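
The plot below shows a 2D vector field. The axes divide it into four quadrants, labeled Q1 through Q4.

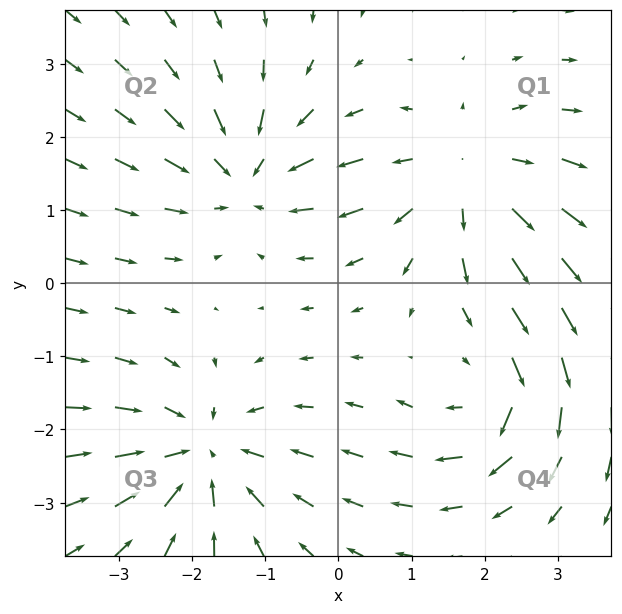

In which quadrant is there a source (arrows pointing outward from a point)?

The source sits at approximately (1.7, 1.4), which lies in quadrant Q1. The divergence there is about +4, positive as expected for a source.

Q1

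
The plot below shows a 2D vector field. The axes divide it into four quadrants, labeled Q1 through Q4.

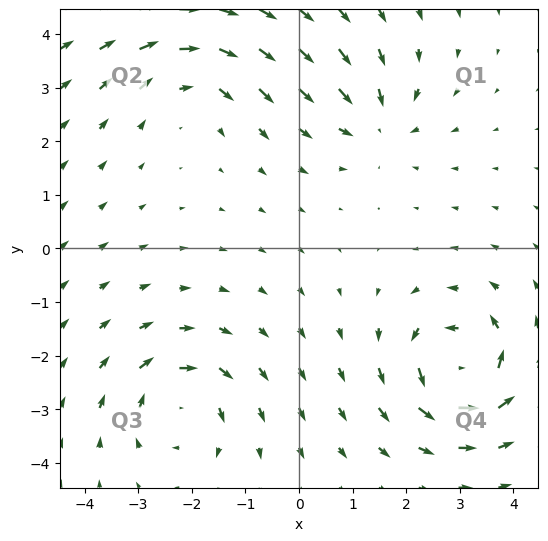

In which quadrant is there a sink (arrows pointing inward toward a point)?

Q1

The sink sits at approximately (1.5, 2.4), which lies in quadrant Q1. The divergence there is about -4, negative as expected for a sink.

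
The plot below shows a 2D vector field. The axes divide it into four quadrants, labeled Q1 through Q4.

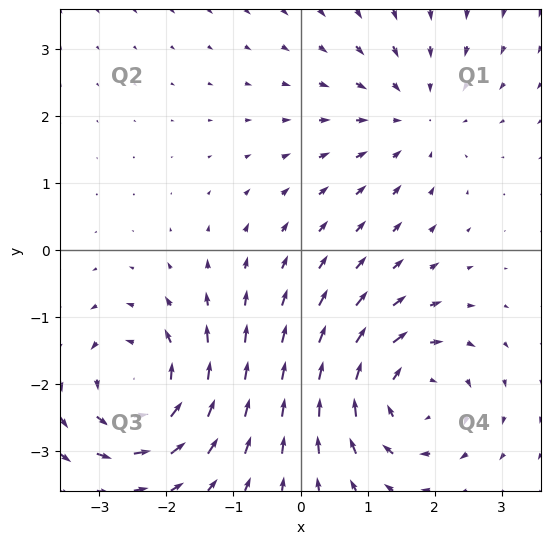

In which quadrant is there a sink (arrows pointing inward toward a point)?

Q1

The sink sits at approximately (1.7, 2.0), which lies in quadrant Q1. The divergence there is about -3, negative as expected for a sink.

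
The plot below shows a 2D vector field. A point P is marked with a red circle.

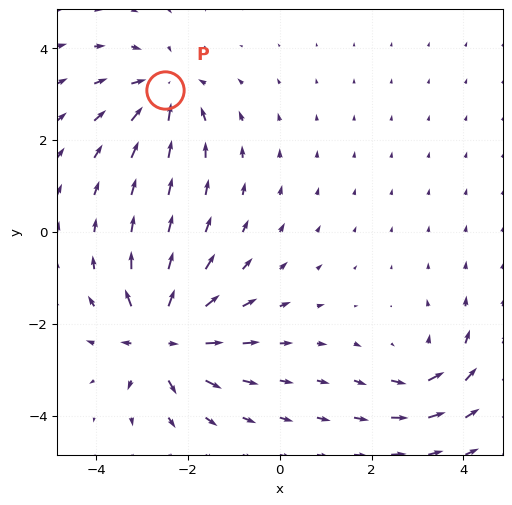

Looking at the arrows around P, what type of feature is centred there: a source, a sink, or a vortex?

sink

At P (-2.5, 3.1) the arrows converge inward. Divergence about -4, curl ≈0 — negative divergence with near-zero curl is a sink.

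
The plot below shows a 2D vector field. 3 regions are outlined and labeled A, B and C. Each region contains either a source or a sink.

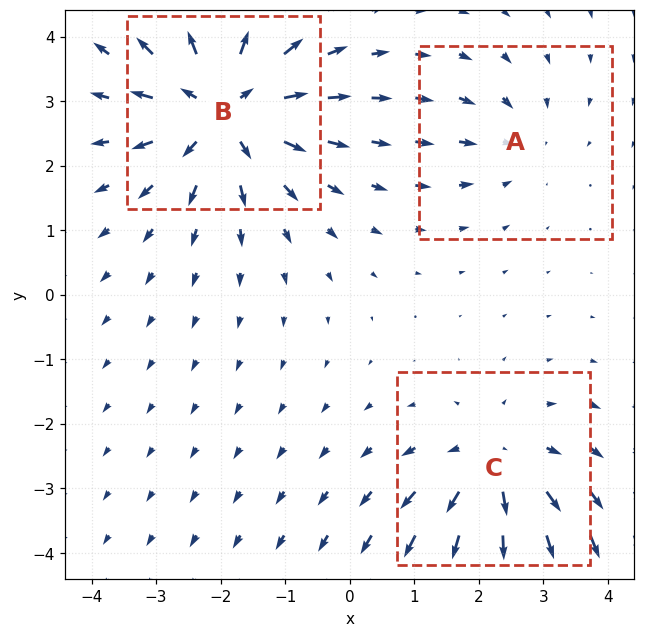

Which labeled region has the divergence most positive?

B

Divergence at each region's feature centre — A: about -2, B: about +5, C: about +3. Region B is most positive.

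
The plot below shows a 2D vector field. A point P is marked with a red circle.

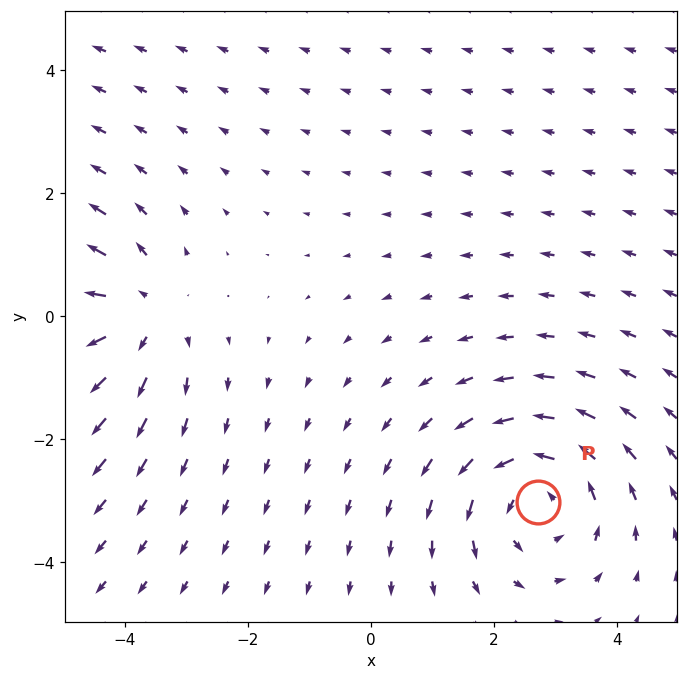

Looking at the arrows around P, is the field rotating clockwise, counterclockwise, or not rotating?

counterclockwise

Near P at (2.7, -3.0) the arrows circulate counterclockwise. The curl (z-component) there is about +4; positive curl means counterclockwise rotation.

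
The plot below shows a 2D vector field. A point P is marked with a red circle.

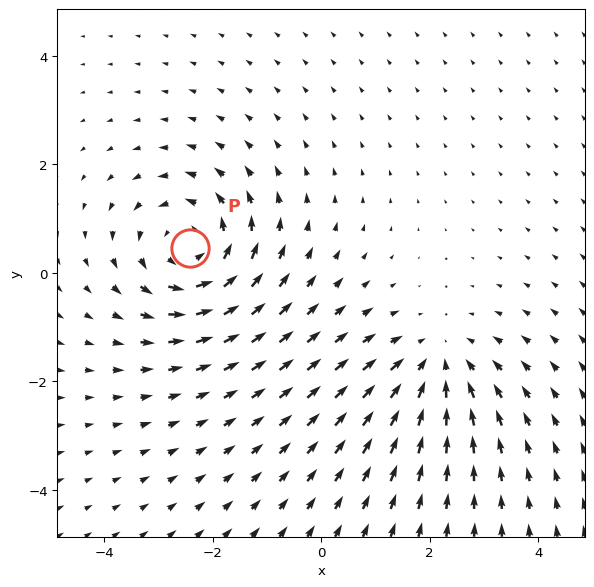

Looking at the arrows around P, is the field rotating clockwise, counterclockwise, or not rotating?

Near P at (-2.4, 0.5) the arrows circulate counterclockwise. The curl (z-component) there is about +4; positive curl means counterclockwise rotation.

counterclockwise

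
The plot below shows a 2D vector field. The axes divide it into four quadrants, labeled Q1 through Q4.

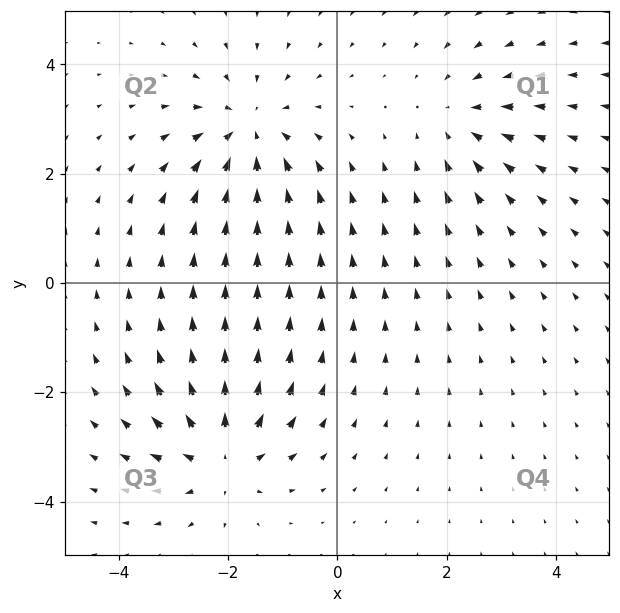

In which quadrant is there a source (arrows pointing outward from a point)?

Q3

The source sits at approximately (-2.1, -3.2), which lies in quadrant Q3. The divergence there is about +4, positive as expected for a source.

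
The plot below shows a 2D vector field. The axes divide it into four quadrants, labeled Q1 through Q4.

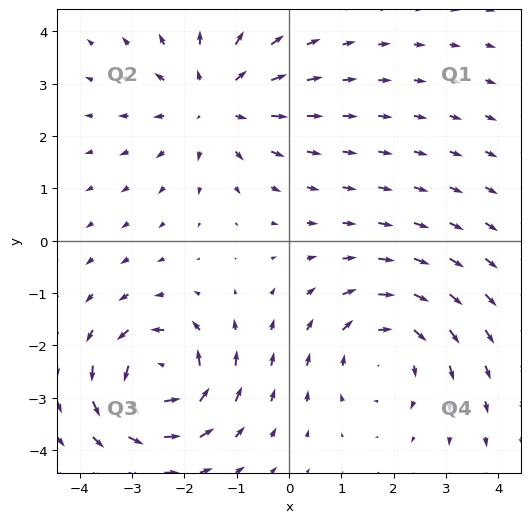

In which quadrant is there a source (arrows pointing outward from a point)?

Q2

The source sits at approximately (-1.4, 2.6), which lies in quadrant Q2. The divergence there is about +4, positive as expected for a source.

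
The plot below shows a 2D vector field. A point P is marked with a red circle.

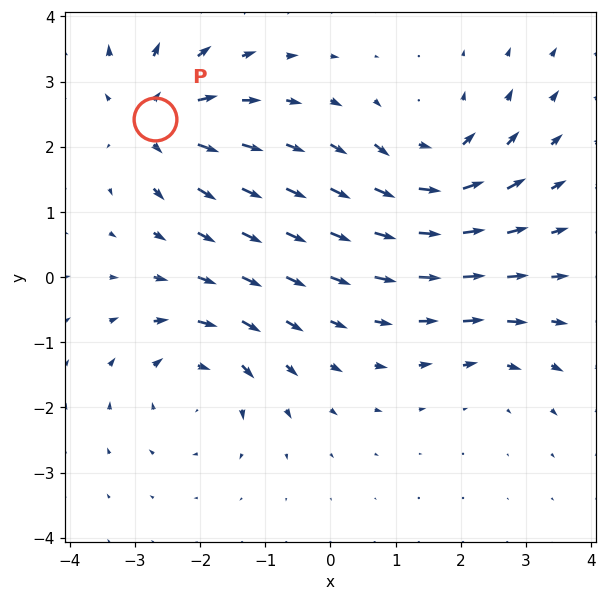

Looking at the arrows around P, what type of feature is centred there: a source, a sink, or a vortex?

At P (-2.7, 2.4) the arrows spread outward. Divergence about +6, curl ≈0 — positive divergence with near-zero curl is a source.

source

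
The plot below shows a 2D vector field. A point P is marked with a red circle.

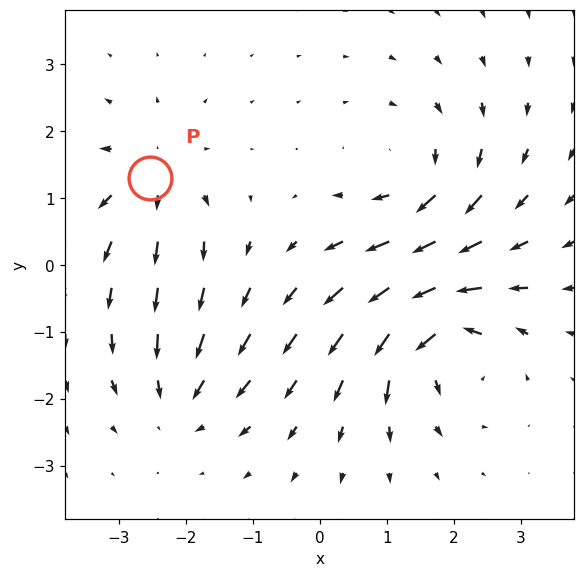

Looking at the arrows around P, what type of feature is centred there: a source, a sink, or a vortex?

source

At P (-2.5, 1.3) the arrows spread outward. Divergence about +4, curl ≈0 — positive divergence with near-zero curl is a source.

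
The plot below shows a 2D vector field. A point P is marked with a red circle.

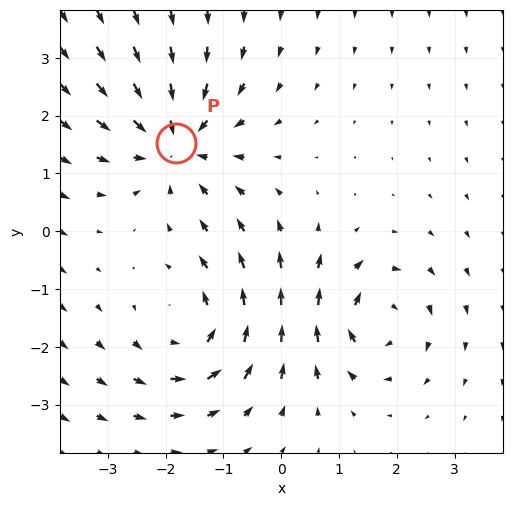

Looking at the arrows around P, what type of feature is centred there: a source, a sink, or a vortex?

sink

At P (-1.8, 1.5) the arrows converge inward. Divergence about -4, curl ≈0 — negative divergence with near-zero curl is a sink.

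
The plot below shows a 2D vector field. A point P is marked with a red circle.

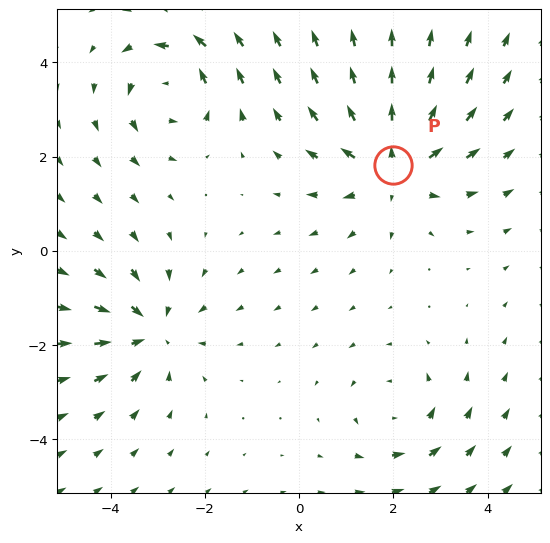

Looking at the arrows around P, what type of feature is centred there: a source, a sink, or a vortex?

At P (2.0, 1.8) the arrows spread outward. Divergence about +5, curl ≈0 — positive divergence with near-zero curl is a source.

source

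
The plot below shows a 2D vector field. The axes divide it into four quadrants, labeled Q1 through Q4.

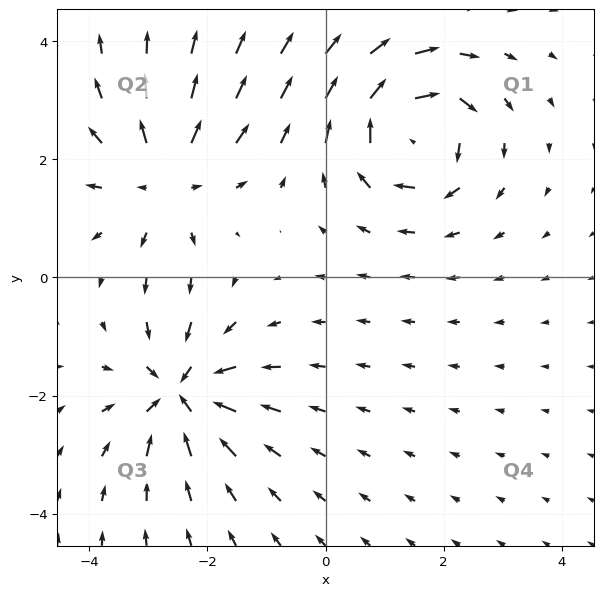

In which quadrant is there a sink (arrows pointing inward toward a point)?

Q3

The sink sits at approximately (-2.4, -2.0), which lies in quadrant Q3. The divergence there is about -6, negative as expected for a sink.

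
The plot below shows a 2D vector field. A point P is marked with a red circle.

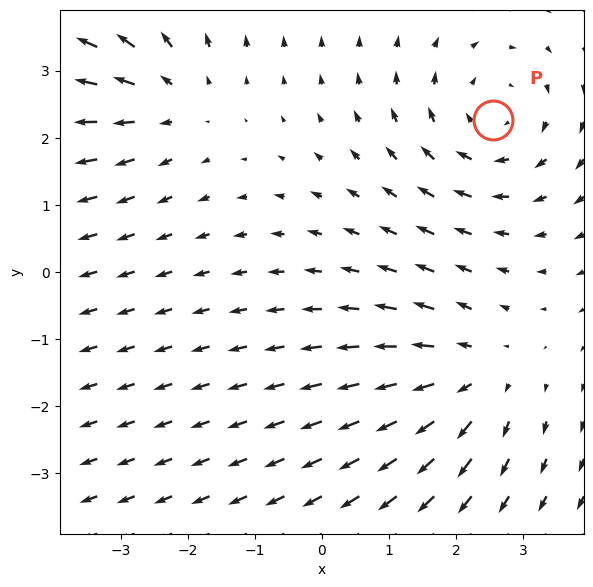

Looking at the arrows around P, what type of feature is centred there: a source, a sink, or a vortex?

vortex

At P (2.6, 2.3) the arrows circulate clockwise. Divergence ≈0, curl about -3 — near-zero divergence with nonzero curl is a vortex.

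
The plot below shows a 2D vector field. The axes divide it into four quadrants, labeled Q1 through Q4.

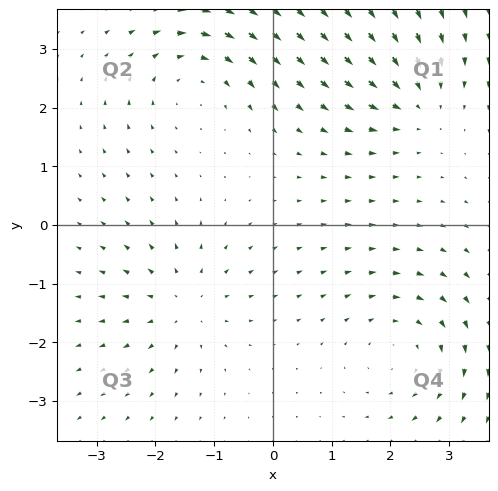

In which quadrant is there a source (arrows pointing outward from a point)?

Q3

The source sits at approximately (-1.5, -1.3), which lies in quadrant Q3. The divergence there is about +4, positive as expected for a source.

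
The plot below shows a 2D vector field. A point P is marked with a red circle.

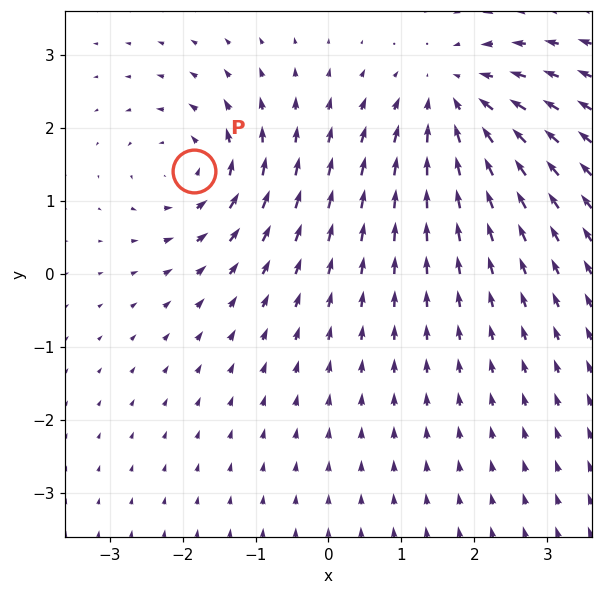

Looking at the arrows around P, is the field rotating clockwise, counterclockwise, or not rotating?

Near P at (-1.8, 1.4) the arrows circulate counterclockwise. The curl (z-component) there is about +4; positive curl means counterclockwise rotation.

counterclockwise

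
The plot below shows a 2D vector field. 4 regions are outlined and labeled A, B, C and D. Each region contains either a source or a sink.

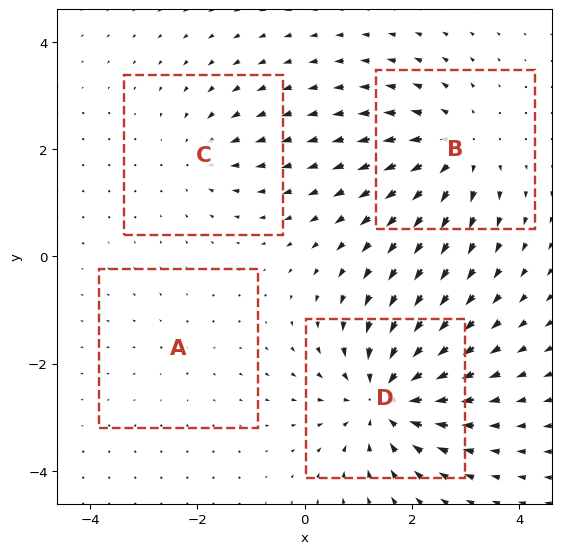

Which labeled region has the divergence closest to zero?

Divergence at each region's feature centre — A: about +2, B: about +5, C: about -3, D: about -6. Region A is closest to zero.

A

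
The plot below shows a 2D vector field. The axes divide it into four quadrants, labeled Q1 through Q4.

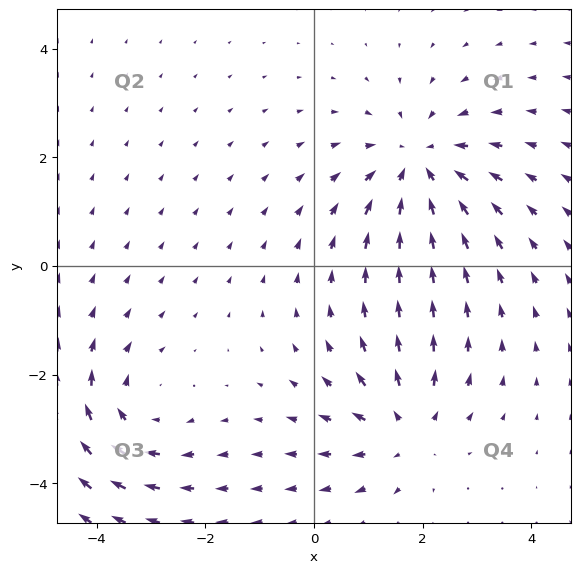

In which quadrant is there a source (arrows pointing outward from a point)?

The source sits at approximately (1.7, -3.0), which lies in quadrant Q4. The divergence there is about +3, positive as expected for a source.

Q4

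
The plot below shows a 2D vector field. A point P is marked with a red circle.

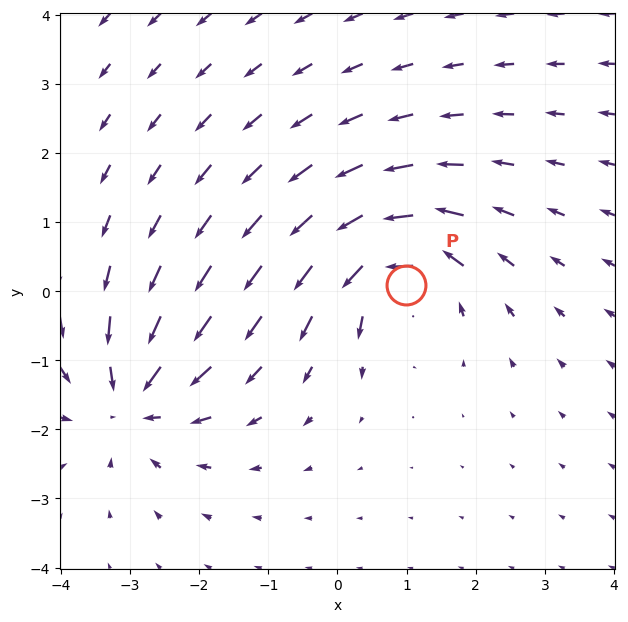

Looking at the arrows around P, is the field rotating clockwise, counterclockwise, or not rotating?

Near P at (1.0, 0.1) the arrows circulate counterclockwise. The curl (z-component) there is about +5; positive curl means counterclockwise rotation.

counterclockwise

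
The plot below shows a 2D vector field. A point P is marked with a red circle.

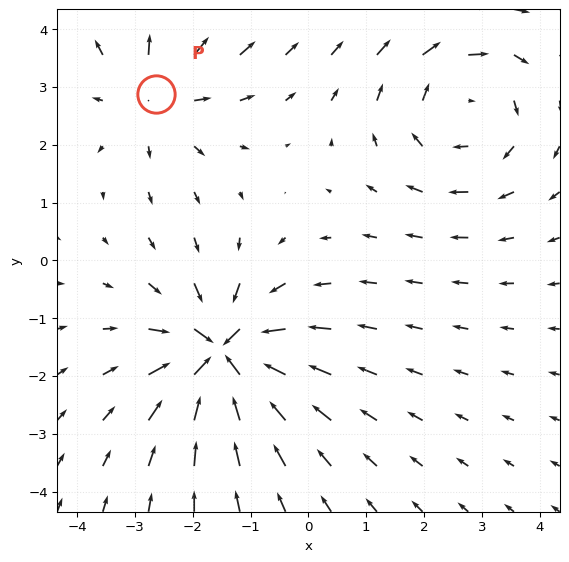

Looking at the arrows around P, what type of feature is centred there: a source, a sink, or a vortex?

At P (-2.6, 2.9) the arrows spread outward. Divergence about +3, curl ≈0 — positive divergence with near-zero curl is a source.

source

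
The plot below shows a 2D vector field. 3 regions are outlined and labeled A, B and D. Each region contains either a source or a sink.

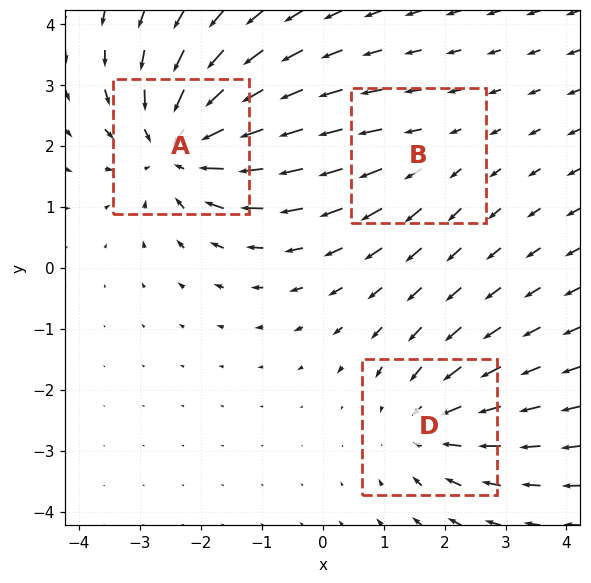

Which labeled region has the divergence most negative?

Divergence at each region's feature centre — A: about -5, B: about +2, D: about -3. Region A is most negative.

A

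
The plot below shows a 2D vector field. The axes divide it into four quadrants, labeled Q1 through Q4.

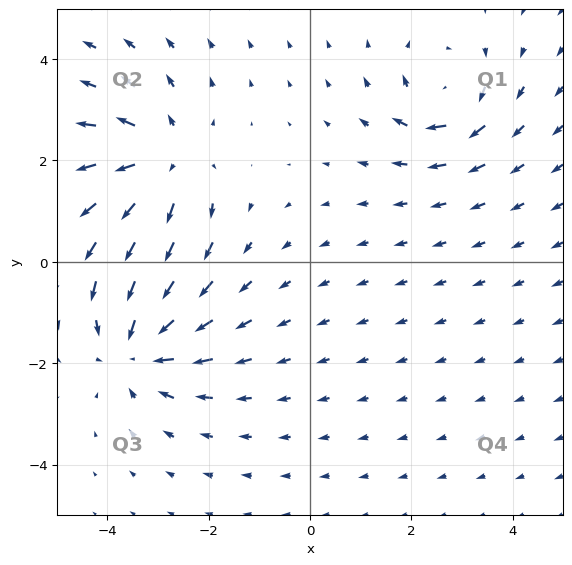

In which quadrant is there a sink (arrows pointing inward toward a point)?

The sink sits at approximately (-3.4, -1.7), which lies in quadrant Q3. The divergence there is about -5, negative as expected for a sink.

Q3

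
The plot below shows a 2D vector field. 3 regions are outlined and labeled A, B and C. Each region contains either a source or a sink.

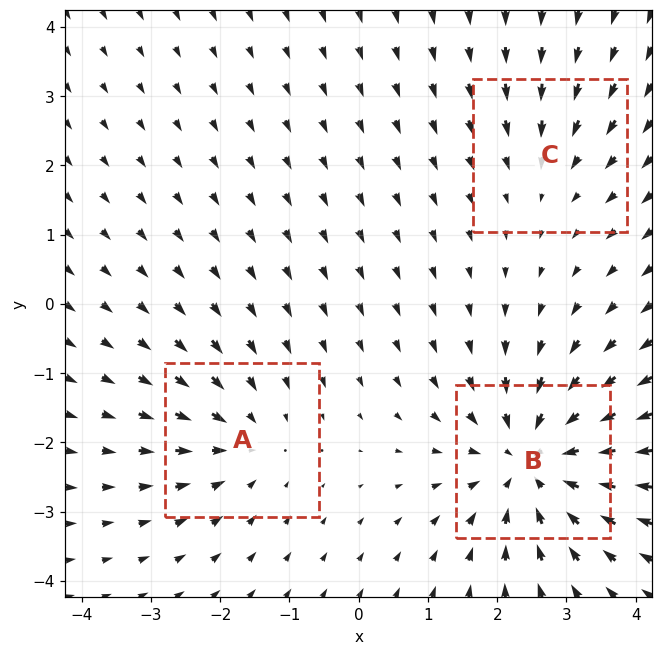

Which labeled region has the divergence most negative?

B

Divergence at each region's feature centre — A: about -3, B: about -5, C: about -2. Region B is most negative.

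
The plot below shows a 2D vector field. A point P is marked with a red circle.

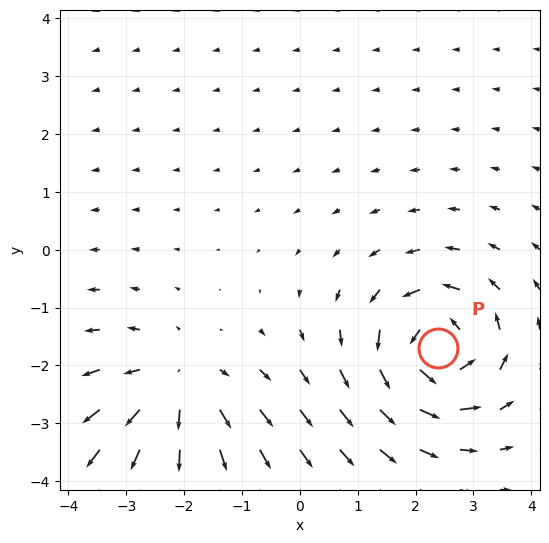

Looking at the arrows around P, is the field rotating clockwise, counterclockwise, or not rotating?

counterclockwise

Near P at (2.4, -1.7) the arrows circulate counterclockwise. The curl (z-component) there is about +5; positive curl means counterclockwise rotation.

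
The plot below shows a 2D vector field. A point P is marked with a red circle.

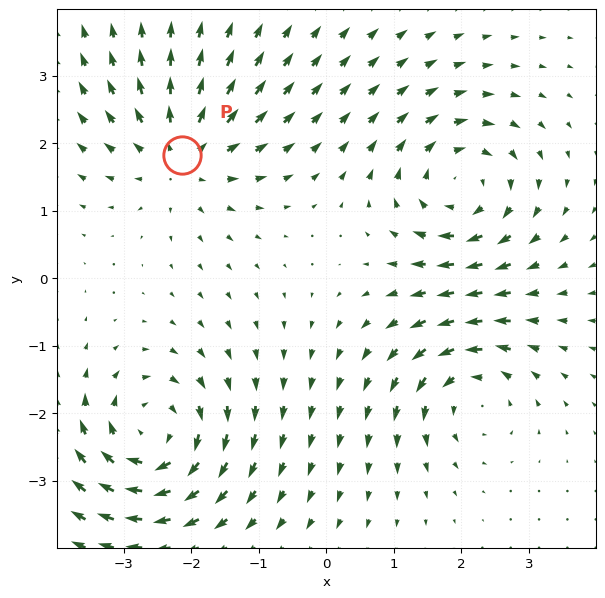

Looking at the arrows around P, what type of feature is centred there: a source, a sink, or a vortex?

source

At P (-2.1, 1.8) the arrows spread outward. Divergence about +5, curl ≈0 — positive divergence with near-zero curl is a source.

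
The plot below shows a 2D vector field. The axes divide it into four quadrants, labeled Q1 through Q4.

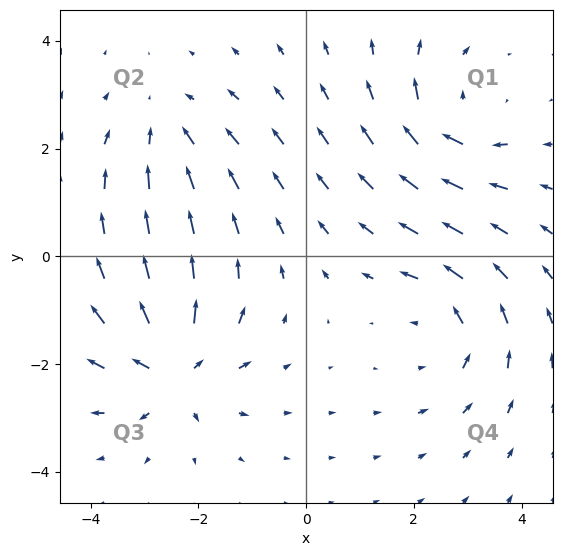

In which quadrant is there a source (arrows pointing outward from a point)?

Q3

The source sits at approximately (-2.4, -2.1), which lies in quadrant Q3. The divergence there is about +5, positive as expected for a source.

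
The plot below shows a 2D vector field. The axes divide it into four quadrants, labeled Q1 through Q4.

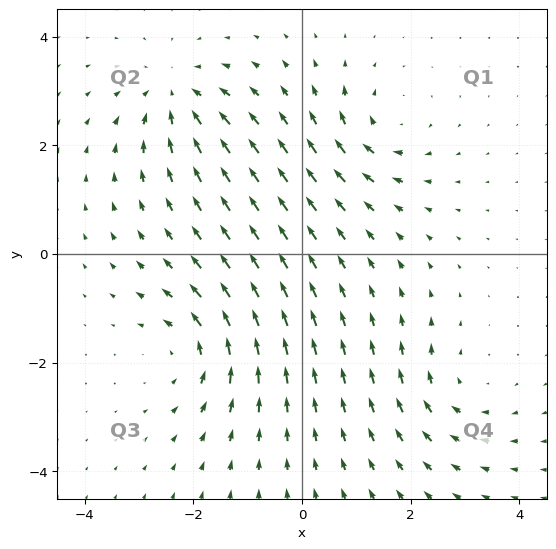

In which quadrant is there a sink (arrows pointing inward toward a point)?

Q2

The sink sits at approximately (-2.3, 2.9), which lies in quadrant Q2. The divergence there is about -5, negative as expected for a sink.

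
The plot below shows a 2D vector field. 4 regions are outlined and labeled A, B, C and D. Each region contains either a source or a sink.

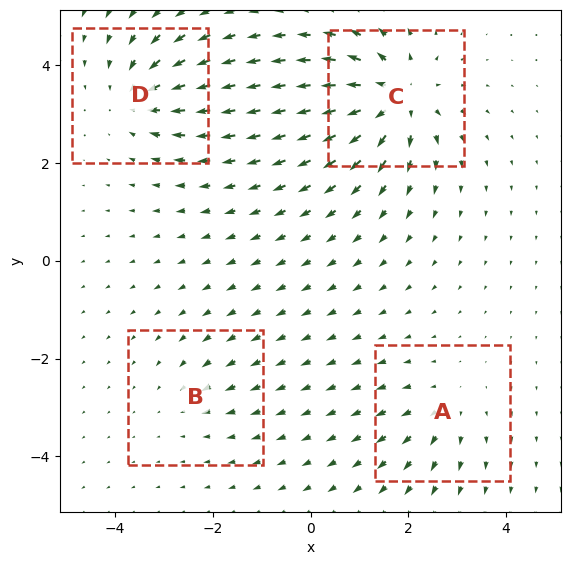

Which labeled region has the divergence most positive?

C

Divergence at each region's feature centre — A: about +3, B: about -2, C: about +7, D: about -5. Region C is most positive.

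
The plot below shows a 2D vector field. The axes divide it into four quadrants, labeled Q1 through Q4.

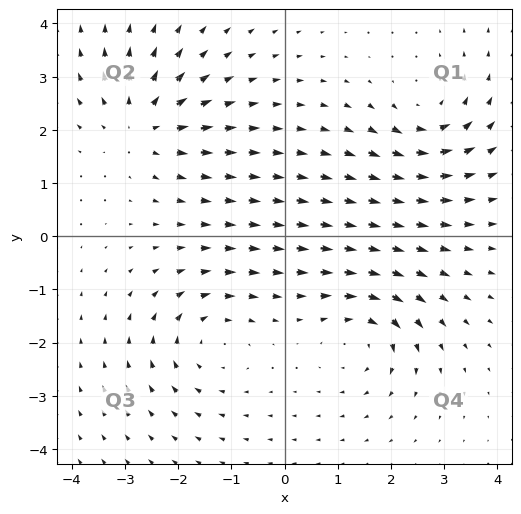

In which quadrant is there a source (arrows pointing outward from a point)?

Q2

The source sits at approximately (-2.7, 2.1), which lies in quadrant Q2. The divergence there is about +5, positive as expected for a source.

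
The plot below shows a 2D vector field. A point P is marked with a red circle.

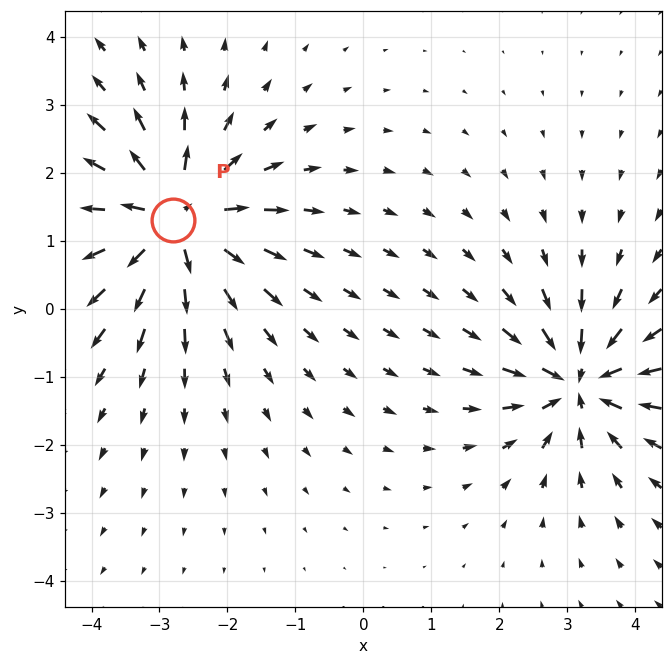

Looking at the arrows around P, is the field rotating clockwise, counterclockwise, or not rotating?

not rotating

Near P at (-2.8, 1.3) the arrows show no circulation. The curl there is ≈0.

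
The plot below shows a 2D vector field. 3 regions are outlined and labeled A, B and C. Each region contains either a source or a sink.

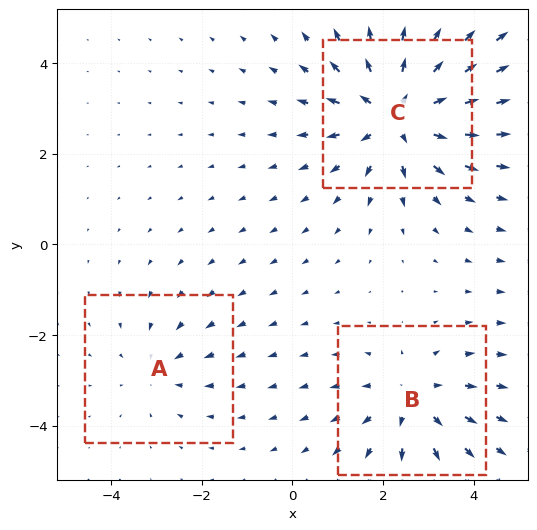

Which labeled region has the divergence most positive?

Divergence at each region's feature centre — A: about -2, B: about +3, C: about +4. Region C is most positive.

C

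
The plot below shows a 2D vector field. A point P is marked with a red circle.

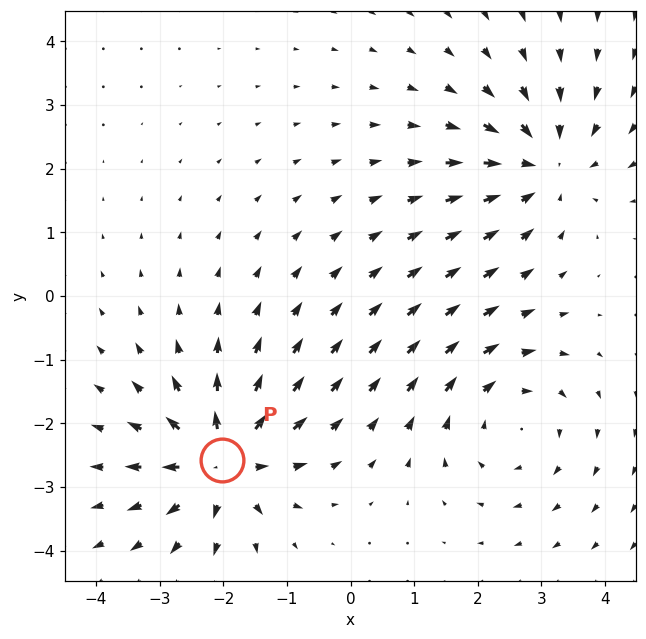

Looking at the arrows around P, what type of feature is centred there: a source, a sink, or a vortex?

source

At P (-2.0, -2.6) the arrows spread outward. Divergence about +4, curl ≈0 — positive divergence with near-zero curl is a source.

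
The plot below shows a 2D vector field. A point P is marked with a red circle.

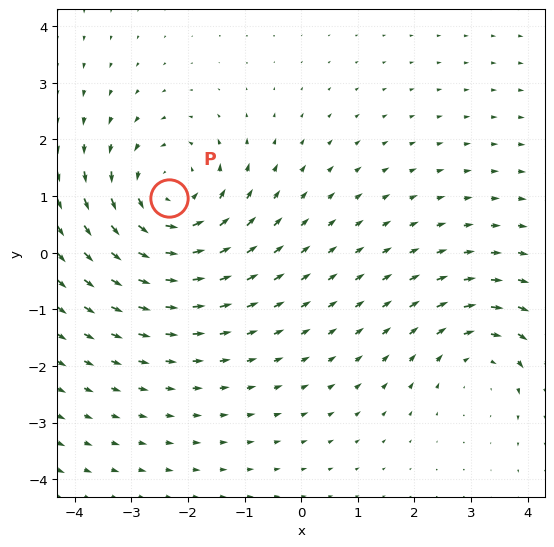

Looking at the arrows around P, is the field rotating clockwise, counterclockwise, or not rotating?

counterclockwise

Near P at (-2.3, 1.0) the arrows circulate counterclockwise. The curl (z-component) there is about +4; positive curl means counterclockwise rotation.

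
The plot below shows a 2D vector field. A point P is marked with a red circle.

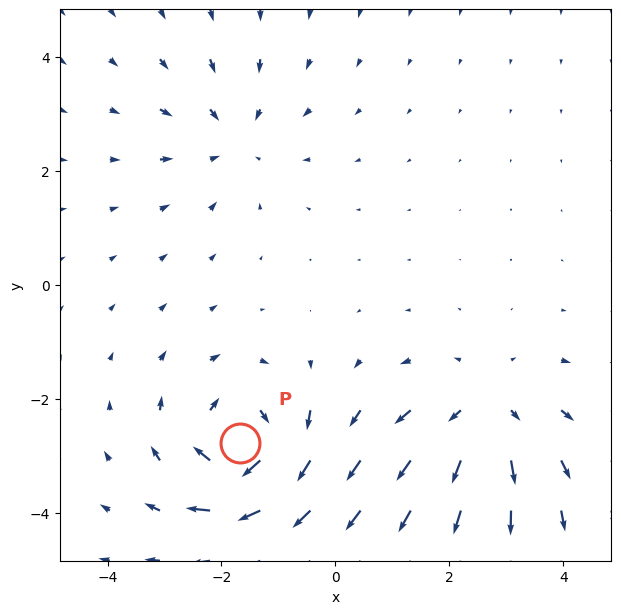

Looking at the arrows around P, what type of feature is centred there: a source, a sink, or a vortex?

vortex

At P (-1.7, -2.8) the arrows circulate clockwise. Divergence ≈0, curl about -6 — near-zero divergence with nonzero curl is a vortex.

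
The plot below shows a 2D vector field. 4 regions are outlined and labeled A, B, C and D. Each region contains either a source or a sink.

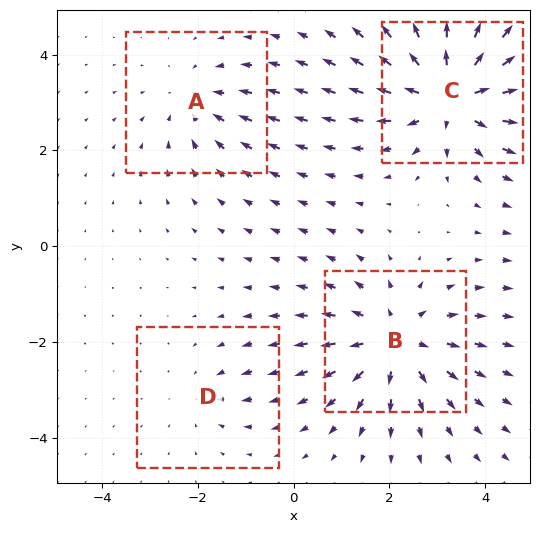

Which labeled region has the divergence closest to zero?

Divergence at each region's feature centre — A: about -3, B: about +5, C: about +6, D: about -2. Region D is closest to zero.

D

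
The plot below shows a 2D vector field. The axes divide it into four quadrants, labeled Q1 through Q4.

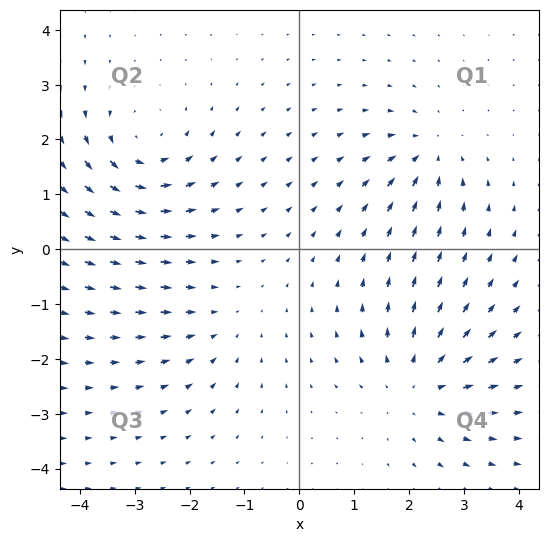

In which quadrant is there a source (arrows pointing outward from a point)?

Q4

The source sits at approximately (2.2, -2.5), which lies in quadrant Q4. The divergence there is about +4, positive as expected for a source.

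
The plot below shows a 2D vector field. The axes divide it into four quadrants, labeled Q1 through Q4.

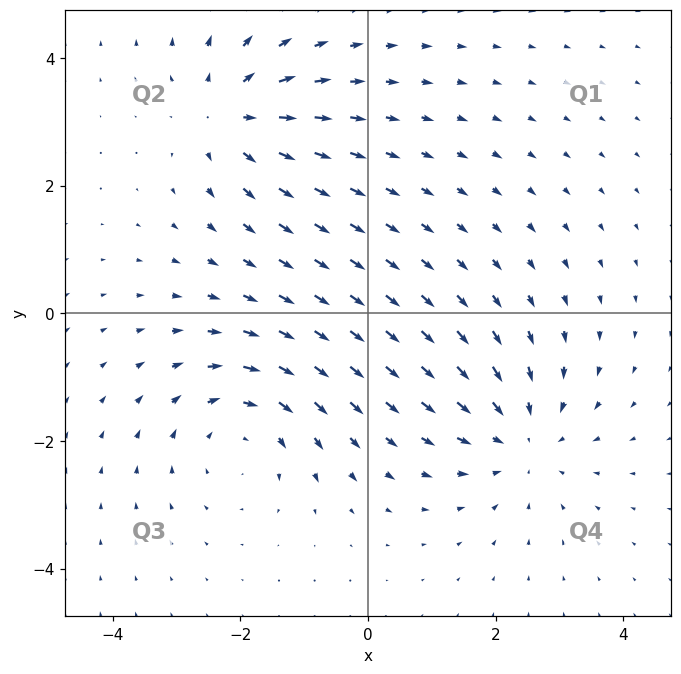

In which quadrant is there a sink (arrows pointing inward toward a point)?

The sink sits at approximately (2.4, -2.0), which lies in quadrant Q4. The divergence there is about -3, negative as expected for a sink.

Q4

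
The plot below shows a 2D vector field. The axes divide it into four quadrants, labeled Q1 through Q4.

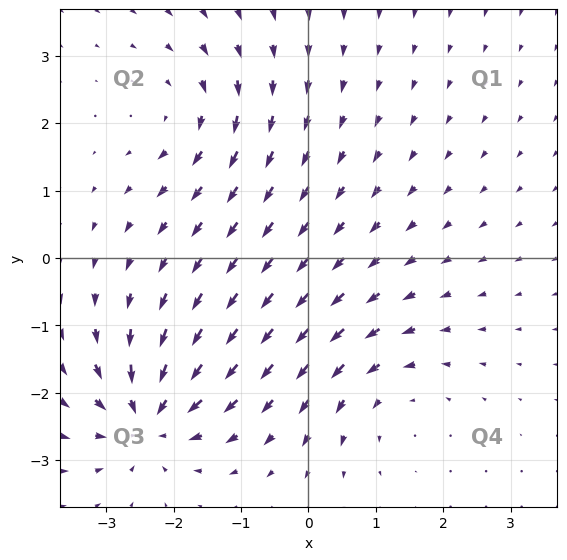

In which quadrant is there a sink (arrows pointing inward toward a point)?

Q3

The sink sits at approximately (-2.4, -2.4), which lies in quadrant Q3. The divergence there is about -6, negative as expected for a sink.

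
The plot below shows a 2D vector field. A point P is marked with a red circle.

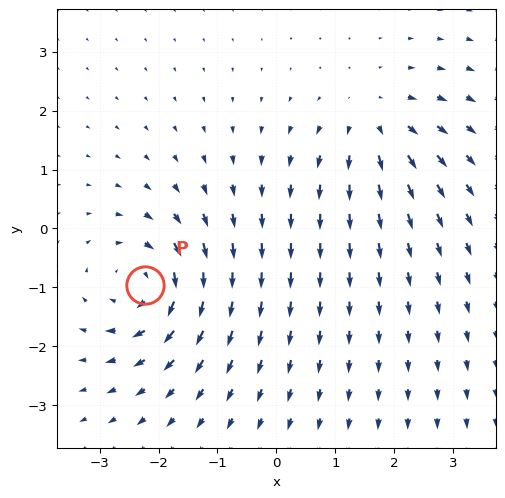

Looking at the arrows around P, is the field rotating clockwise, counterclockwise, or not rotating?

clockwise

Near P at (-2.2, -1.0) the arrows circulate clockwise. The curl (z-component) there is about -4; negative curl means clockwise rotation.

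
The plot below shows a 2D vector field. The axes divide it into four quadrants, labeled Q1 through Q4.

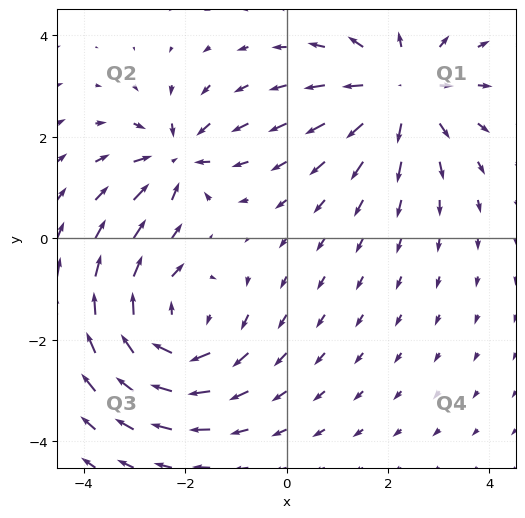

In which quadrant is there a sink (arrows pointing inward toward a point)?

The sink sits at approximately (-2.2, 1.6), which lies in quadrant Q2. The divergence there is about -4, negative as expected for a sink.

Q2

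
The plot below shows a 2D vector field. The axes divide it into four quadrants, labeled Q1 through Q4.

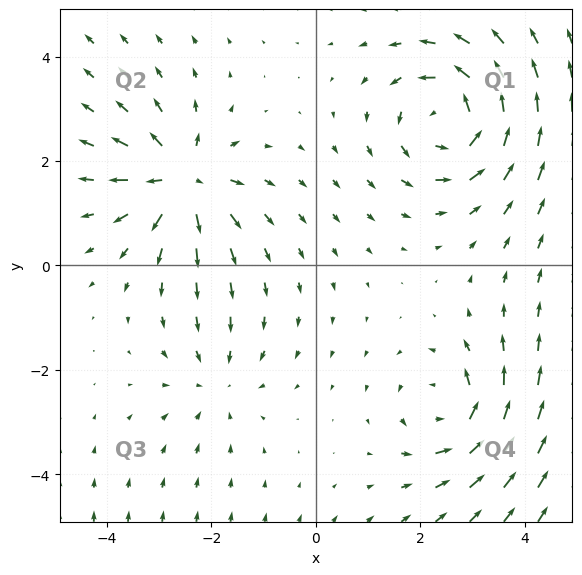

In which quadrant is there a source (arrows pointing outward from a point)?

The source sits at approximately (-2.5, 1.6), which lies in quadrant Q2. The divergence there is about +5, positive as expected for a source.

Q2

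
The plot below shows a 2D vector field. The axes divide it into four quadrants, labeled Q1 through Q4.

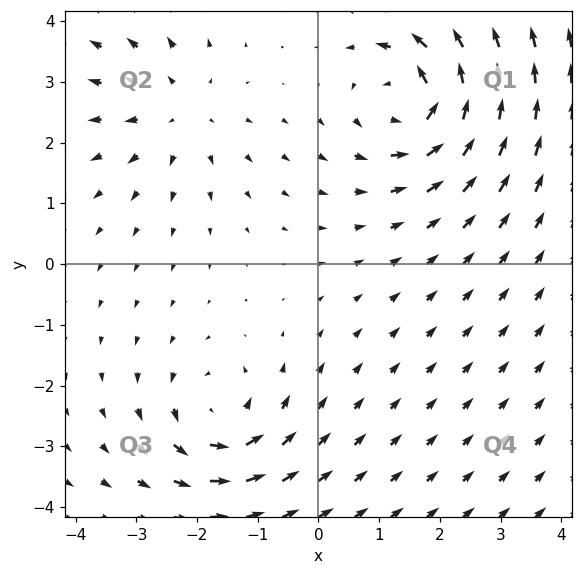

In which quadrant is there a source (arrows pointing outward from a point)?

The source sits at approximately (-2.3, 2.5), which lies in quadrant Q2. The divergence there is about +3, positive as expected for a source.

Q2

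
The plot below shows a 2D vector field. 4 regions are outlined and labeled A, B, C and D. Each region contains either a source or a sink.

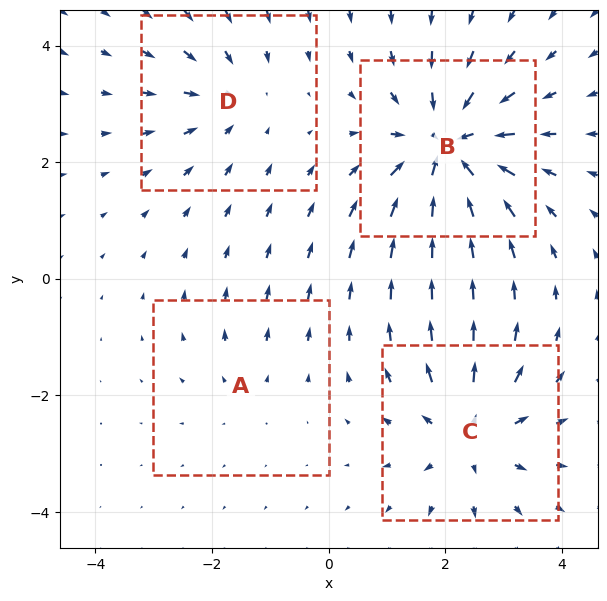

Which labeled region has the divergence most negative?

B

Divergence at each region's feature centre — A: about +2, B: about -6, C: about +5, D: about -3. Region B is most negative.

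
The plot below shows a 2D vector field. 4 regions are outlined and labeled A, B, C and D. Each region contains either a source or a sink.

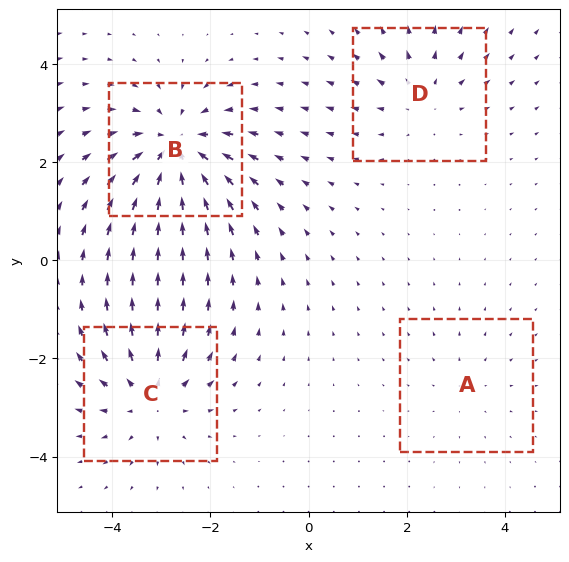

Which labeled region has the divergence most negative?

Divergence at each region's feature centre — A: about +2, B: about -6, C: about +5, D: about +3. Region B is most negative.

B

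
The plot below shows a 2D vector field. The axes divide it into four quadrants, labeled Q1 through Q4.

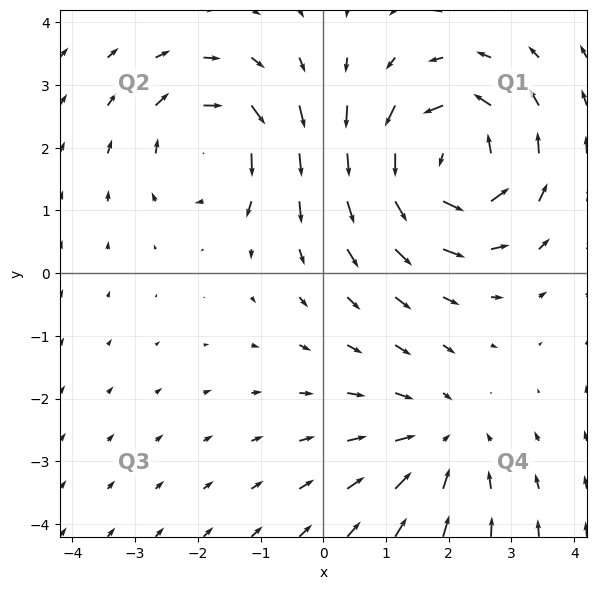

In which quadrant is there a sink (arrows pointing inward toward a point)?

Q4

The sink sits at approximately (1.9, -2.7), which lies in quadrant Q4. The divergence there is about -2, negative as expected for a sink.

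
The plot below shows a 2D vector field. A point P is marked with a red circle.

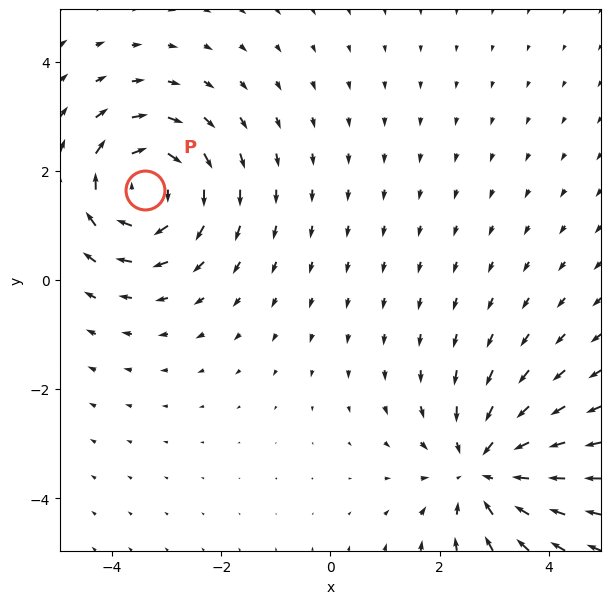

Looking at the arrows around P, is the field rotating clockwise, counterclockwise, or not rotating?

Near P at (-3.4, 1.7) the arrows circulate clockwise. The curl (z-component) there is about -4; negative curl means clockwise rotation.

clockwise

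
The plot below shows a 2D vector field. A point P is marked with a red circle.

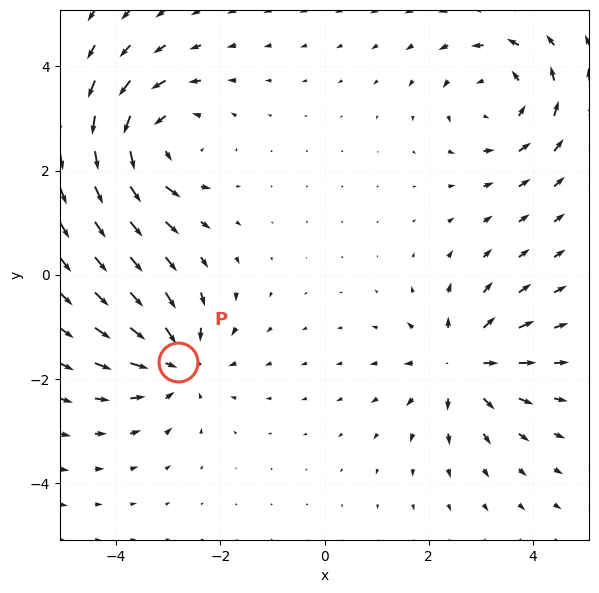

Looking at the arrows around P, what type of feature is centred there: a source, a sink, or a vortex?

At P (-2.8, -1.7) the arrows converge inward. Divergence about -3, curl ≈0 — negative divergence with near-zero curl is a sink.

sink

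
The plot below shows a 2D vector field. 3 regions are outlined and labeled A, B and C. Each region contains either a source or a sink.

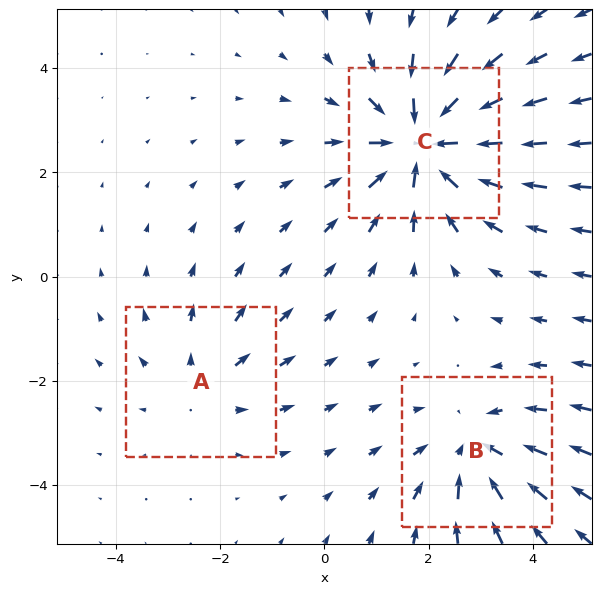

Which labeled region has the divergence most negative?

Divergence at each region's feature centre — A: about +2, B: about -3, C: about -4. Region C is most negative.

C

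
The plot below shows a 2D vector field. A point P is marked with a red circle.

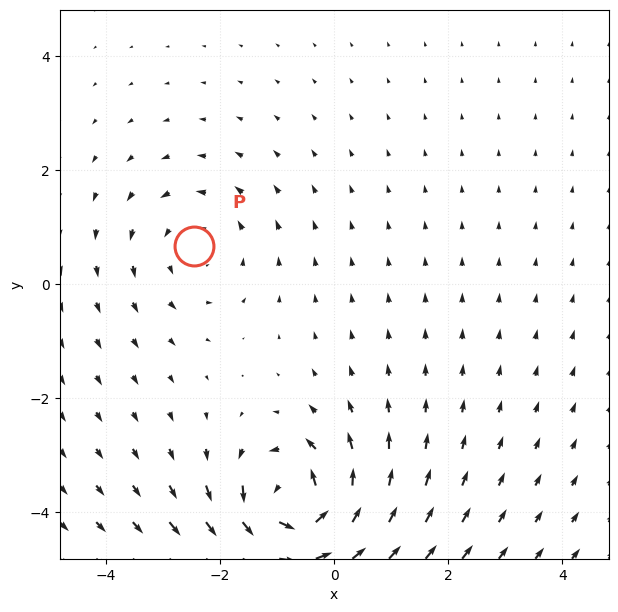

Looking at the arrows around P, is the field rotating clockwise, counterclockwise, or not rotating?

counterclockwise

Near P at (-2.5, 0.7) the arrows circulate counterclockwise. The curl (z-component) there is about +2; positive curl means counterclockwise rotation.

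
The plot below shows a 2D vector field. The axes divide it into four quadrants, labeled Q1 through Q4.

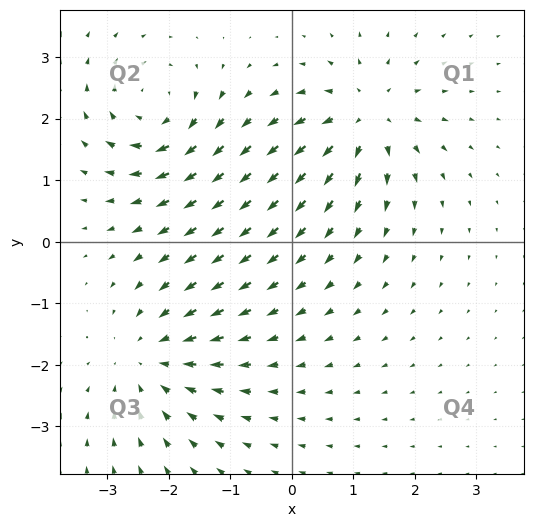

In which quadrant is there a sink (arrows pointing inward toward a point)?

Q3

The sink sits at approximately (-2.3, -1.9), which lies in quadrant Q3. The divergence there is about -3, negative as expected for a sink.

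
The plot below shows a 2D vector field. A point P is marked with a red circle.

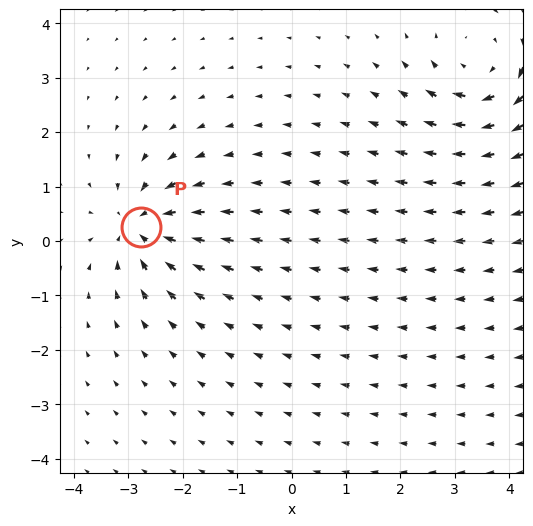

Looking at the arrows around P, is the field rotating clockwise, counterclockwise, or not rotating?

not rotating

Near P at (-2.8, 0.3) the arrows show no circulation. The curl there is ≈0.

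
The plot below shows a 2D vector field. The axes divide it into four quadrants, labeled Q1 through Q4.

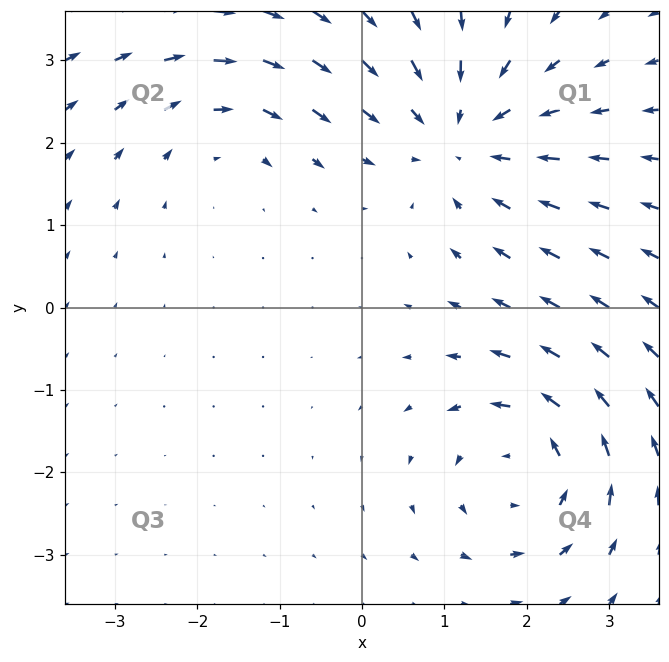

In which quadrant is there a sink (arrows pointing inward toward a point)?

The sink sits at approximately (1.2, 2.1), which lies in quadrant Q1. The divergence there is about -4, negative as expected for a sink.

Q1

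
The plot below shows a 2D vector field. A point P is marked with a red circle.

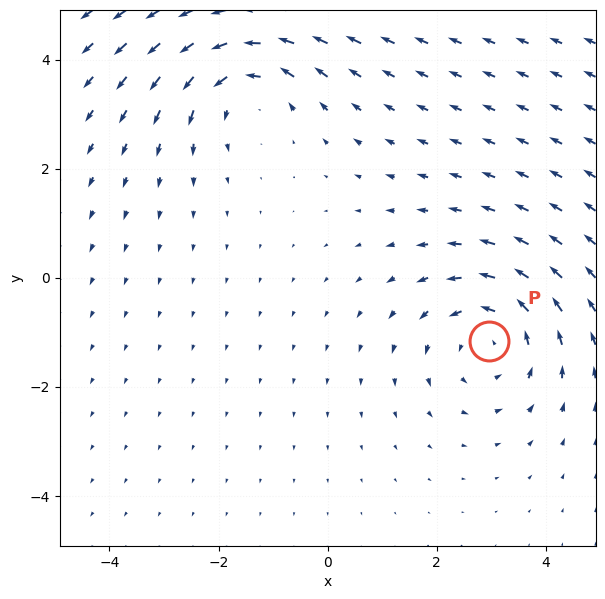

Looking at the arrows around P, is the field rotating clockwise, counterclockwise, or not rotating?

Near P at (3.0, -1.2) the arrows circulate counterclockwise. The curl (z-component) there is about +4; positive curl means counterclockwise rotation.

counterclockwise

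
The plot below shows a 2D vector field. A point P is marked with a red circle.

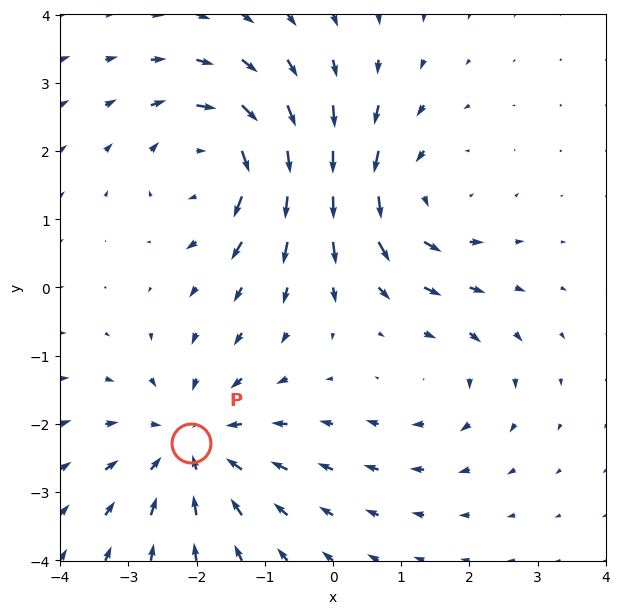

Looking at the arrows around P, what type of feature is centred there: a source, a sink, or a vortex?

At P (-2.1, -2.3) the arrows converge inward. Divergence about -4, curl ≈0 — negative divergence with near-zero curl is a sink.

sink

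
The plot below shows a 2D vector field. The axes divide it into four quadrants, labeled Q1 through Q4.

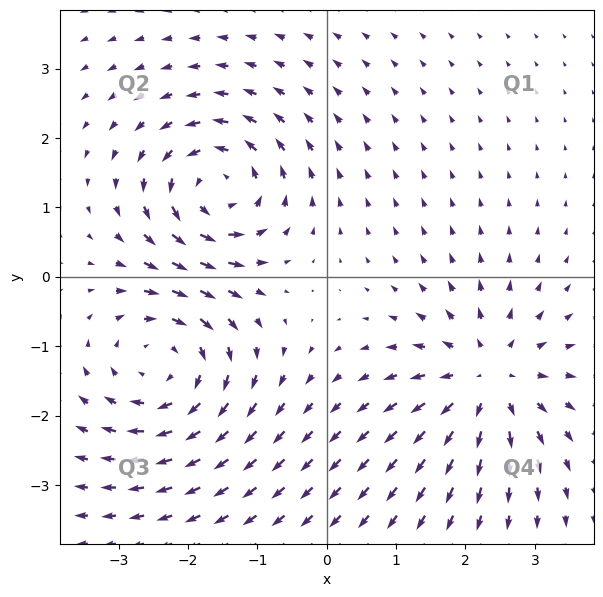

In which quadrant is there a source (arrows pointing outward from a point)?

The source sits at approximately (2.3, -1.5), which lies in quadrant Q4. The divergence there is about +4, positive as expected for a source.

Q4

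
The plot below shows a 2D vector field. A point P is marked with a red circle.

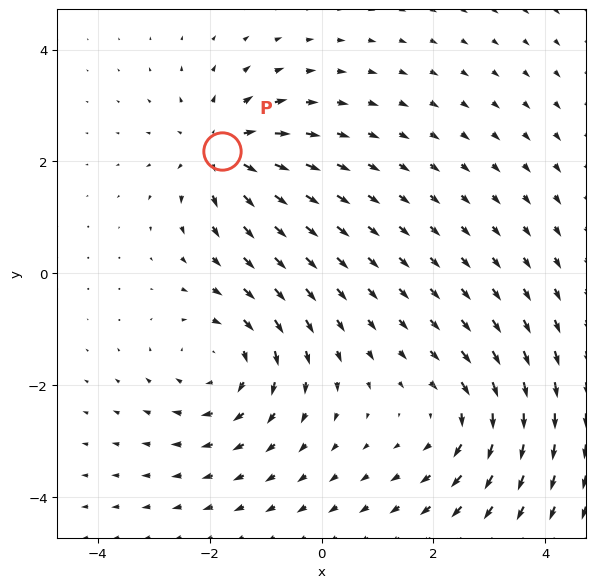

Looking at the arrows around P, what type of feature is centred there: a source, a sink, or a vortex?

source

At P (-1.8, 2.2) the arrows spread outward. Divergence about +5, curl ≈0 — positive divergence with near-zero curl is a source.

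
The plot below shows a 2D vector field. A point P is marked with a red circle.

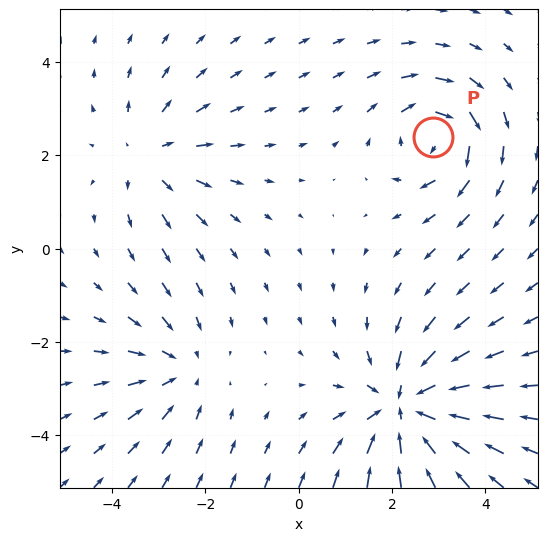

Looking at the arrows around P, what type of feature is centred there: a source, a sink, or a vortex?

vortex

At P (2.9, 2.4) the arrows circulate clockwise. Divergence ≈0, curl about -4 — near-zero divergence with nonzero curl is a vortex.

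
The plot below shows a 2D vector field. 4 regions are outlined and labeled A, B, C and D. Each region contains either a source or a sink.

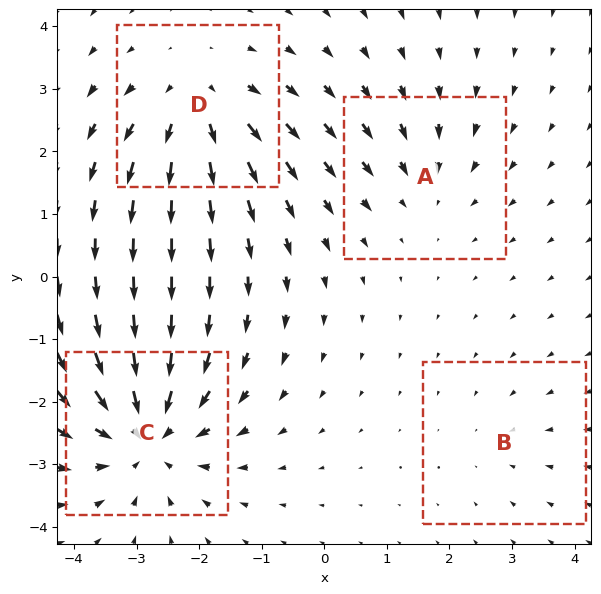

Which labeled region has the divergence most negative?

Divergence at each region's feature centre — A: about -3, B: about -2, C: about -6, D: about +5. Region C is most negative.

C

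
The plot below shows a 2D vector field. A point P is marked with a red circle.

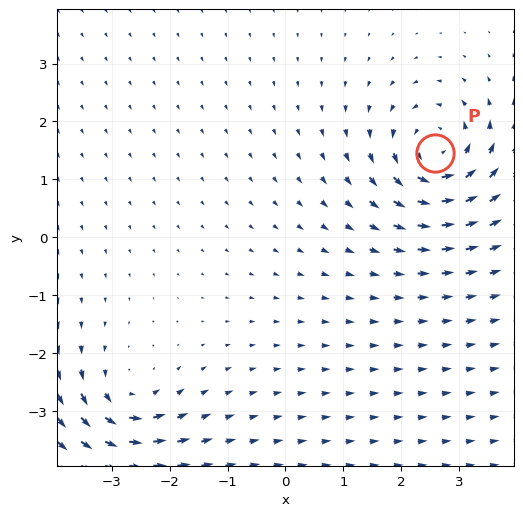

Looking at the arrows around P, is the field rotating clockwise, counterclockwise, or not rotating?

counterclockwise

Near P at (2.6, 1.5) the arrows circulate counterclockwise. The curl (z-component) there is about +5; positive curl means counterclockwise rotation.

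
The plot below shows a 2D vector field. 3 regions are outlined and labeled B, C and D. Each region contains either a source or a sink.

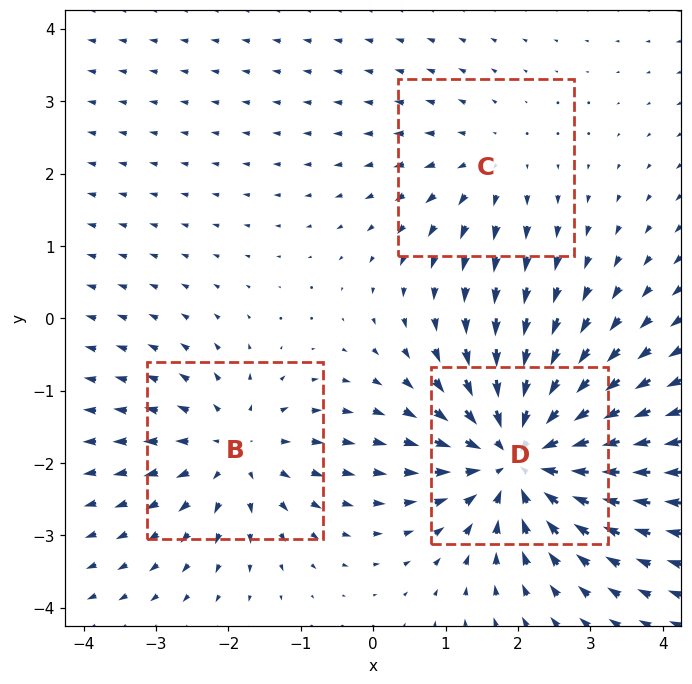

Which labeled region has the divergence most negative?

D

Divergence at each region's feature centre — B: about +3, C: about +2, D: about -5. Region D is most negative.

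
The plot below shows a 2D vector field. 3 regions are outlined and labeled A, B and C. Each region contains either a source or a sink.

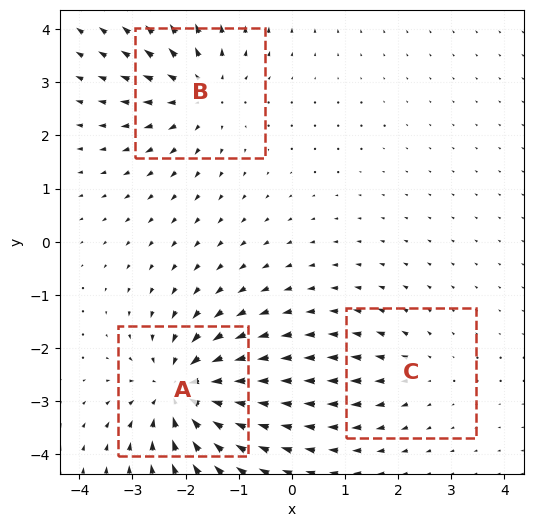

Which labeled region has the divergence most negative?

Divergence at each region's feature centre — A: about -5, B: about +4, C: about +2. Region A is most negative.

A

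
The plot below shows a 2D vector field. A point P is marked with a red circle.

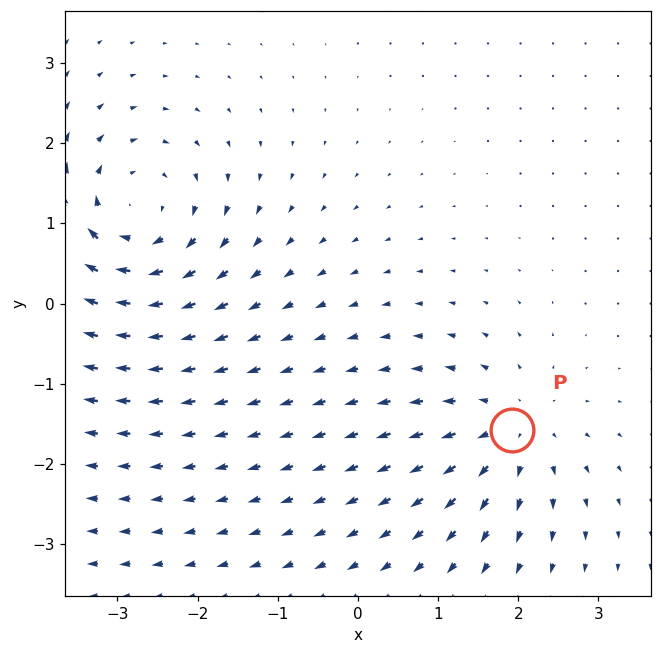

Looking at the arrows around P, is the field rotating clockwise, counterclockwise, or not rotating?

Near P at (1.9, -1.6) the arrows show no circulation. The curl there is ≈0.

not rotating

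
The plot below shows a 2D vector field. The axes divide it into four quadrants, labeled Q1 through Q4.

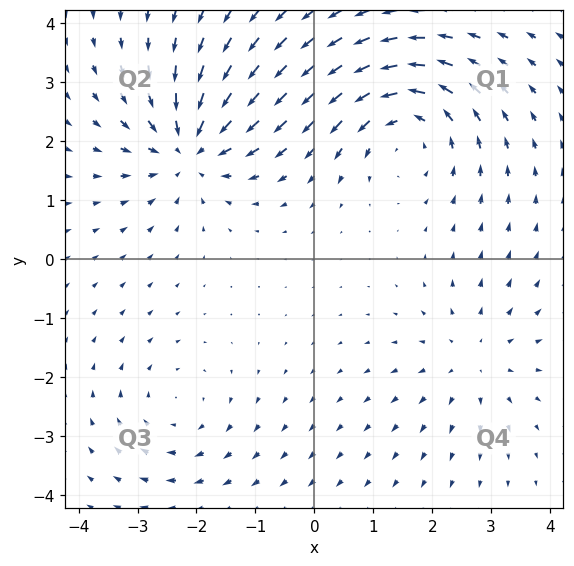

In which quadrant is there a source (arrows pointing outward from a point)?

Q4

The source sits at approximately (2.7, -1.7), which lies in quadrant Q4. The divergence there is about +2, positive as expected for a source.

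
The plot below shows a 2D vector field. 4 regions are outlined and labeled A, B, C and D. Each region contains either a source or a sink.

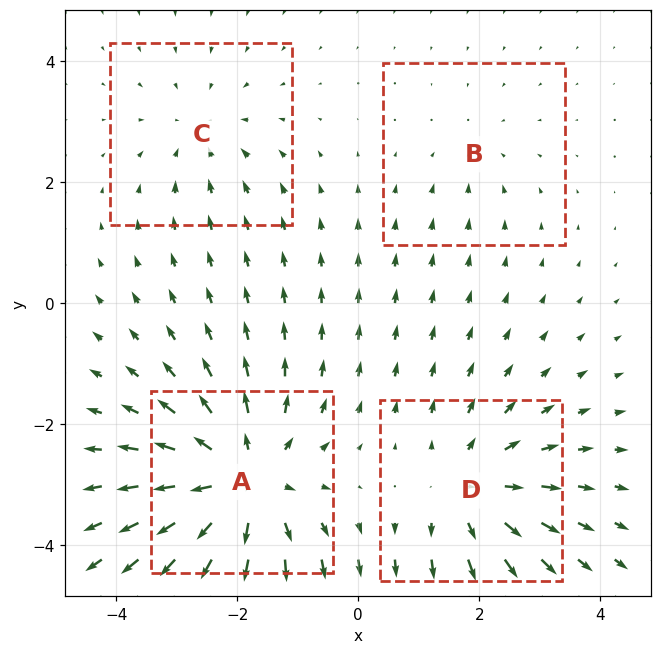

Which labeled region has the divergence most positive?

Divergence at each region's feature centre — A: about +6, B: about -2, C: about -3, D: about +4. Region A is most positive.

A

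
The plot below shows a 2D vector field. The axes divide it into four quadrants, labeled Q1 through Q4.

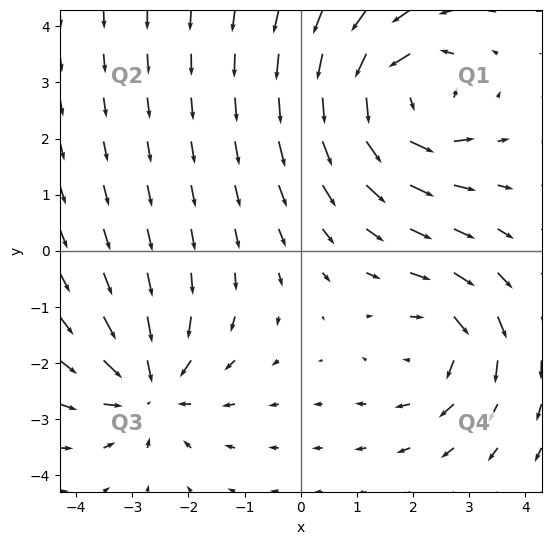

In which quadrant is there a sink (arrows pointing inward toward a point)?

Q3

The sink sits at approximately (-2.7, -2.4), which lies in quadrant Q3. The divergence there is about -4, negative as expected for a sink.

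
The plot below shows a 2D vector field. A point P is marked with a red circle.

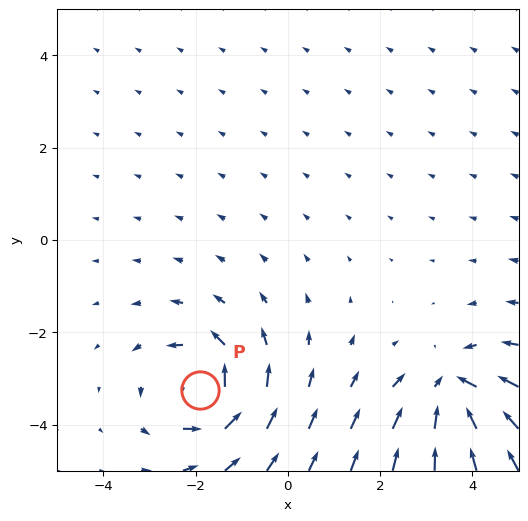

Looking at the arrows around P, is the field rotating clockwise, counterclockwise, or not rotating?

Near P at (-1.9, -3.3) the arrows circulate counterclockwise. The curl (z-component) there is about +4; positive curl means counterclockwise rotation.

counterclockwise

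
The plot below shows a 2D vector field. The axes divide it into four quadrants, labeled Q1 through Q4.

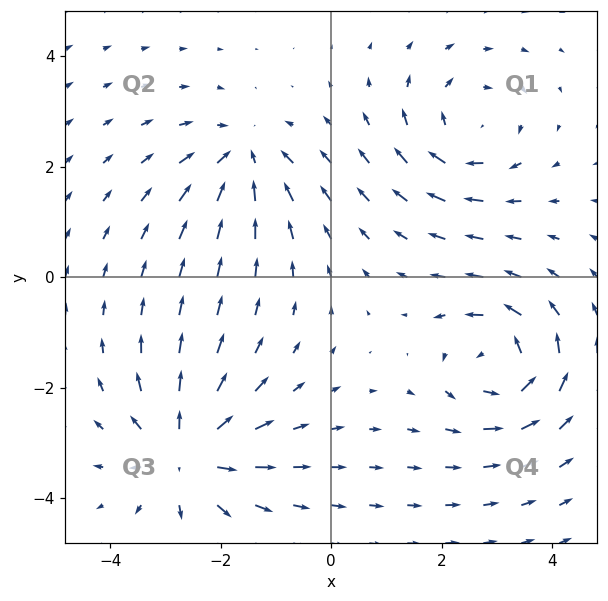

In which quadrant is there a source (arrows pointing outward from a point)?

The source sits at approximately (-2.6, -3.2), which lies in quadrant Q3. The divergence there is about +6, positive as expected for a source.

Q3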